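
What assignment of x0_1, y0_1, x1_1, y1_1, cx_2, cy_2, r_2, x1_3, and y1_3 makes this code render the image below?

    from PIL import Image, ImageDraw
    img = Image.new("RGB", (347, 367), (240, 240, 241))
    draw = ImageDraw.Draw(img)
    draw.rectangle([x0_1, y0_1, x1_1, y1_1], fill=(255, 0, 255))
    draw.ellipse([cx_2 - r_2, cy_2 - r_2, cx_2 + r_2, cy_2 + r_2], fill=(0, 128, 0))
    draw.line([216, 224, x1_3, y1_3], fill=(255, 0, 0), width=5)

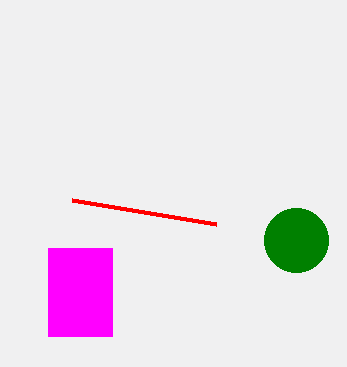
x0_1 = 48, y0_1 = 248, x1_1 = 112, y1_1 = 336, cx_2 = 296, cy_2 = 240, r_2 = 32, x1_3 = 72, y1_3 = 200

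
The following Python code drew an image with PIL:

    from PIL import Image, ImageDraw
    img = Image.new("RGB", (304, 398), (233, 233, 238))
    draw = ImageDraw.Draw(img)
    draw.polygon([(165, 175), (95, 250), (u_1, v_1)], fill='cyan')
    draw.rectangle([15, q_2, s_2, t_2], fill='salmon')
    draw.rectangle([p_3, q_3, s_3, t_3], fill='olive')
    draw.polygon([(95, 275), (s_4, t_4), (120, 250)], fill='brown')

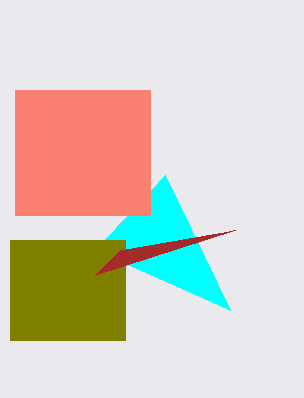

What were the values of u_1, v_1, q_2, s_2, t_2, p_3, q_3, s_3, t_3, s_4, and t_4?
u_1 = 230; v_1 = 310; q_2 = 90; s_2 = 150; t_2 = 215; p_3 = 10; q_3 = 240; s_3 = 125; t_3 = 340; s_4 = 235; t_4 = 230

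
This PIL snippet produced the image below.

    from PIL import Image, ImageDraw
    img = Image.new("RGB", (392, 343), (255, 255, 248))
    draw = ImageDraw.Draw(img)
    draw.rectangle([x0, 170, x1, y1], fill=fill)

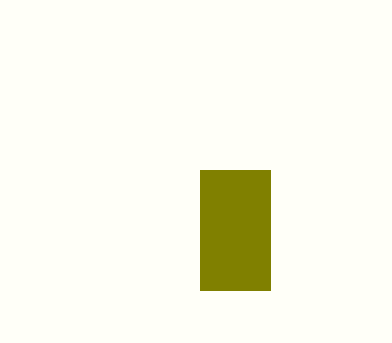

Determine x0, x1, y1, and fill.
x0 = 200
x1 = 270
y1 = 290
fill = 'olive'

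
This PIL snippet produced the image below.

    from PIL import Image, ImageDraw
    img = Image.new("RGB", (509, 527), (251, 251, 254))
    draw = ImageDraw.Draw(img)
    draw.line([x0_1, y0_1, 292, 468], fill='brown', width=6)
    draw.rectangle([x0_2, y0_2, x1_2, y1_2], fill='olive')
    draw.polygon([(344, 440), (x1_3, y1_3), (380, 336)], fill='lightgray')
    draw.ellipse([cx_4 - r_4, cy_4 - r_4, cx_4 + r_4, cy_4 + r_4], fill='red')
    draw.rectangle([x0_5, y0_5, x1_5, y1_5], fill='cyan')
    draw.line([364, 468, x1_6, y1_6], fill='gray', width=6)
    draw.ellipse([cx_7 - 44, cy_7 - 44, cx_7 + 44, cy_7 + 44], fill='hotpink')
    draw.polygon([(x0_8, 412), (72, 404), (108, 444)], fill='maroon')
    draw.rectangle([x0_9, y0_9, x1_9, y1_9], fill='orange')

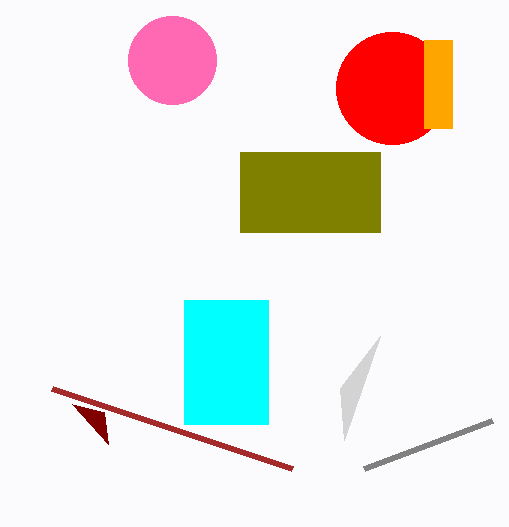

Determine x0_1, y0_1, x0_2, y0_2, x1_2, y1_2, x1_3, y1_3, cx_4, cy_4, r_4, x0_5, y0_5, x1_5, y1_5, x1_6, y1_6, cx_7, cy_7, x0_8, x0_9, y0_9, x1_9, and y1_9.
x0_1 = 52, y0_1 = 388, x0_2 = 240, y0_2 = 152, x1_2 = 380, y1_2 = 232, x1_3 = 340, y1_3 = 388, cx_4 = 392, cy_4 = 88, r_4 = 56, x0_5 = 184, y0_5 = 300, x1_5 = 268, y1_5 = 424, x1_6 = 492, y1_6 = 420, cx_7 = 172, cy_7 = 60, x0_8 = 104, x0_9 = 424, y0_9 = 40, x1_9 = 452, y1_9 = 128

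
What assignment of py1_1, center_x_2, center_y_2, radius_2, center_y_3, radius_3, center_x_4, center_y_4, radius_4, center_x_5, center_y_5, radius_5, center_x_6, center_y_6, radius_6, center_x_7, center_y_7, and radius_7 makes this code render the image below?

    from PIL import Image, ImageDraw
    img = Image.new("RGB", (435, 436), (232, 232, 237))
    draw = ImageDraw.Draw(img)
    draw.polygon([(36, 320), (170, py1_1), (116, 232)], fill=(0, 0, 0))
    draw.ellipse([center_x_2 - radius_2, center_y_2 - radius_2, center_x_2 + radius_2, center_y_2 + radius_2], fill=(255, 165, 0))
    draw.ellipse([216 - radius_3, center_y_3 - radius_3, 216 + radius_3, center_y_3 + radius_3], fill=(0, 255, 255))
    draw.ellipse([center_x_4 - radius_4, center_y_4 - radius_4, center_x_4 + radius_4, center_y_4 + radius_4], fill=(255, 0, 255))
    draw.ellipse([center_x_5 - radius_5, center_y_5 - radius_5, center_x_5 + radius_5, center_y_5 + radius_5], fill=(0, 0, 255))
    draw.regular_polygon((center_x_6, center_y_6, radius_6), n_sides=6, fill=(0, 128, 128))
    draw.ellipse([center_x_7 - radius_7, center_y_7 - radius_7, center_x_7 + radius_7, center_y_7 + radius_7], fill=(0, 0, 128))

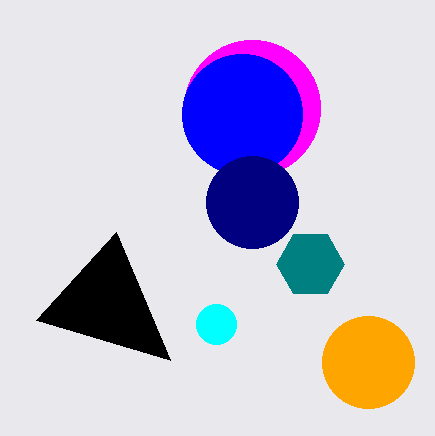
py1_1 = 360
center_x_2 = 368
center_y_2 = 362
radius_2 = 46
center_y_3 = 324
radius_3 = 20
center_x_4 = 252
center_y_4 = 108
radius_4 = 68
center_x_5 = 242
center_y_5 = 114
radius_5 = 60
center_x_6 = 310
center_y_6 = 264
radius_6 = 34
center_x_7 = 252
center_y_7 = 202
radius_7 = 46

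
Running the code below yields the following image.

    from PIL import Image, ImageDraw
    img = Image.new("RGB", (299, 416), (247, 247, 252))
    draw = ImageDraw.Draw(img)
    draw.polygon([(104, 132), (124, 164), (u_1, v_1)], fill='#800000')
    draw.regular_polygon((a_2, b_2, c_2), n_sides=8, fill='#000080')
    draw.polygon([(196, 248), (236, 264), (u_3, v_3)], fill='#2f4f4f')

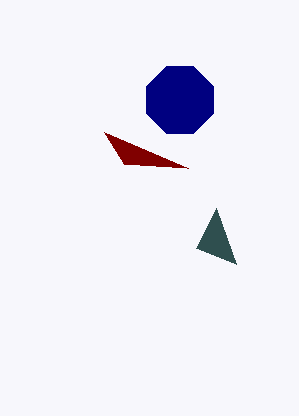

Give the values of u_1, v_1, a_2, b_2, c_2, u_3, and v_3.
u_1 = 188; v_1 = 168; a_2 = 180; b_2 = 100; c_2 = 36; u_3 = 216; v_3 = 208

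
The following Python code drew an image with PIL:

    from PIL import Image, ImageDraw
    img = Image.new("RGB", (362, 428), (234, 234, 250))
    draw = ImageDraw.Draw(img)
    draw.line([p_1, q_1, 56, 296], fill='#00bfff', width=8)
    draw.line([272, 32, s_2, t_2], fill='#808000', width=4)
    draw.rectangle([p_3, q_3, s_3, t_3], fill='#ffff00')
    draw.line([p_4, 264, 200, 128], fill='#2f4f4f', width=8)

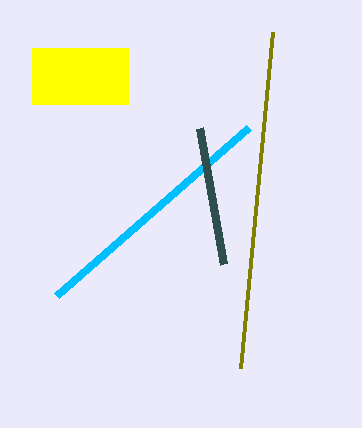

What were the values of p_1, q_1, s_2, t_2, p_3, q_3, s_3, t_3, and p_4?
p_1 = 248; q_1 = 128; s_2 = 240; t_2 = 368; p_3 = 32; q_3 = 48; s_3 = 128; t_3 = 104; p_4 = 224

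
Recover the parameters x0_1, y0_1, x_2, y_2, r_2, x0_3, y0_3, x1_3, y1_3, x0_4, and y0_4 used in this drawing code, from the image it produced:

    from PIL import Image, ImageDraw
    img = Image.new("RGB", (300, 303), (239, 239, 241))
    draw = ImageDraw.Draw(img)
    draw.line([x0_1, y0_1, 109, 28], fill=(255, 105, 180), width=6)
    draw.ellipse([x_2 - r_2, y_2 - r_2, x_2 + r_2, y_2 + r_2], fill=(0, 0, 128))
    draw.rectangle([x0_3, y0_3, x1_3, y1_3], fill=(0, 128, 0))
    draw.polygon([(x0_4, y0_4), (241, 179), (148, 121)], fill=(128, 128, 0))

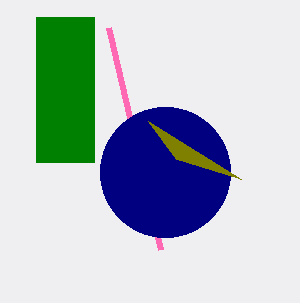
x0_1 = 161; y0_1 = 250; x_2 = 165; y_2 = 172; r_2 = 65; x0_3 = 36; y0_3 = 17; x1_3 = 94; y1_3 = 162; x0_4 = 176; y0_4 = 159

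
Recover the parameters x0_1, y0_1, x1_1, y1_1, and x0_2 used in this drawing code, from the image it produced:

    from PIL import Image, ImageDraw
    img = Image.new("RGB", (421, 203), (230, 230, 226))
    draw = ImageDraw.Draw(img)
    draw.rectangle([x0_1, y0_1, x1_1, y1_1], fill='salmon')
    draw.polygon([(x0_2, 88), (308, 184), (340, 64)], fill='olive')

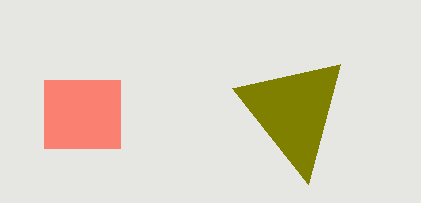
x0_1 = 44
y0_1 = 80
x1_1 = 120
y1_1 = 148
x0_2 = 232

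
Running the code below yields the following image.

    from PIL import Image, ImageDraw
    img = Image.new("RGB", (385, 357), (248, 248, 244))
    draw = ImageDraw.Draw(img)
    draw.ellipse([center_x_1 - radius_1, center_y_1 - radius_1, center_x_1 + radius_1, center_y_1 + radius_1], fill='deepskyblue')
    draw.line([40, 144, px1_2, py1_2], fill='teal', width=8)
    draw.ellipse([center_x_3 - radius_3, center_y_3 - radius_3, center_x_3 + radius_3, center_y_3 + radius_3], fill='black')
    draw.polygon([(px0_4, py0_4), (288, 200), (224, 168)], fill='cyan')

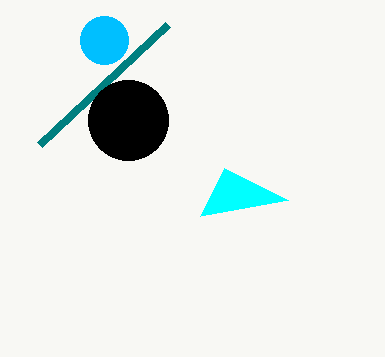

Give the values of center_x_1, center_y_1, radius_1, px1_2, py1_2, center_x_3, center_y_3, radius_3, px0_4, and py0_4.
center_x_1 = 104; center_y_1 = 40; radius_1 = 24; px1_2 = 168; py1_2 = 24; center_x_3 = 128; center_y_3 = 120; radius_3 = 40; px0_4 = 200; py0_4 = 216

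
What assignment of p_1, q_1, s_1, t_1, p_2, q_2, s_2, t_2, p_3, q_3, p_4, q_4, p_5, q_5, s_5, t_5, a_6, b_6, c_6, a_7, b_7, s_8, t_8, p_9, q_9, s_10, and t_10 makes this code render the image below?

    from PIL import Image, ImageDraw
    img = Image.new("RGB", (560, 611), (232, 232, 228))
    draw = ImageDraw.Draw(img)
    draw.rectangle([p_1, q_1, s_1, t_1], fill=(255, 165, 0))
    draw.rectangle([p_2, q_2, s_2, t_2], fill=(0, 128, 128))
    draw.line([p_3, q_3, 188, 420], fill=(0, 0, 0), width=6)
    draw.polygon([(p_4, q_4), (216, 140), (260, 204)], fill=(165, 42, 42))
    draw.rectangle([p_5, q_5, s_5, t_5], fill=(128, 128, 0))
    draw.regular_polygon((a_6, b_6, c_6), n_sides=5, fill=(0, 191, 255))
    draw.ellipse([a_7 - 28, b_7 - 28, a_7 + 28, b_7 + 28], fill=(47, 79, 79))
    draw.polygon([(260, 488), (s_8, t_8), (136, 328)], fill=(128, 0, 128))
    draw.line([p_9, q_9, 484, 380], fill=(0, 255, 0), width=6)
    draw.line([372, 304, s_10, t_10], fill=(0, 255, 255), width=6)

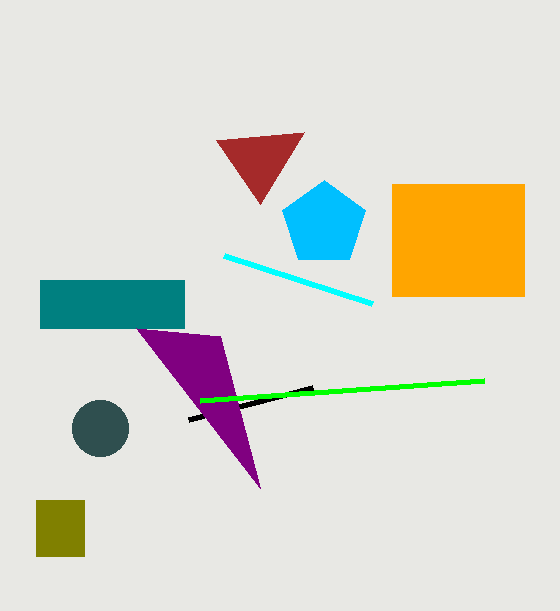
p_1 = 392; q_1 = 184; s_1 = 524; t_1 = 296; p_2 = 40; q_2 = 280; s_2 = 184; t_2 = 328; p_3 = 312; q_3 = 388; p_4 = 304; q_4 = 132; p_5 = 36; q_5 = 500; s_5 = 84; t_5 = 556; a_6 = 324; b_6 = 224; c_6 = 44; a_7 = 100; b_7 = 428; s_8 = 220; t_8 = 336; p_9 = 200; q_9 = 400; s_10 = 224; t_10 = 256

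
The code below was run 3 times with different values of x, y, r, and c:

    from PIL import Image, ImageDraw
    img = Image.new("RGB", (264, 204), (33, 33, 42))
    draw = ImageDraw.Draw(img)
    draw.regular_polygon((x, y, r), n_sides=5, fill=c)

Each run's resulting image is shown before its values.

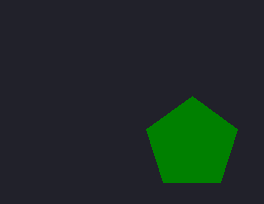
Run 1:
x = 192; y = 144; r = 48; c = 'green'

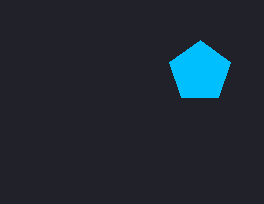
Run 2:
x = 200; y = 72; r = 32; c = 'deepskyblue'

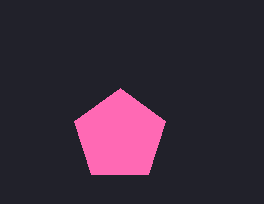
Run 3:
x = 120; y = 136; r = 48; c = 'hotpink'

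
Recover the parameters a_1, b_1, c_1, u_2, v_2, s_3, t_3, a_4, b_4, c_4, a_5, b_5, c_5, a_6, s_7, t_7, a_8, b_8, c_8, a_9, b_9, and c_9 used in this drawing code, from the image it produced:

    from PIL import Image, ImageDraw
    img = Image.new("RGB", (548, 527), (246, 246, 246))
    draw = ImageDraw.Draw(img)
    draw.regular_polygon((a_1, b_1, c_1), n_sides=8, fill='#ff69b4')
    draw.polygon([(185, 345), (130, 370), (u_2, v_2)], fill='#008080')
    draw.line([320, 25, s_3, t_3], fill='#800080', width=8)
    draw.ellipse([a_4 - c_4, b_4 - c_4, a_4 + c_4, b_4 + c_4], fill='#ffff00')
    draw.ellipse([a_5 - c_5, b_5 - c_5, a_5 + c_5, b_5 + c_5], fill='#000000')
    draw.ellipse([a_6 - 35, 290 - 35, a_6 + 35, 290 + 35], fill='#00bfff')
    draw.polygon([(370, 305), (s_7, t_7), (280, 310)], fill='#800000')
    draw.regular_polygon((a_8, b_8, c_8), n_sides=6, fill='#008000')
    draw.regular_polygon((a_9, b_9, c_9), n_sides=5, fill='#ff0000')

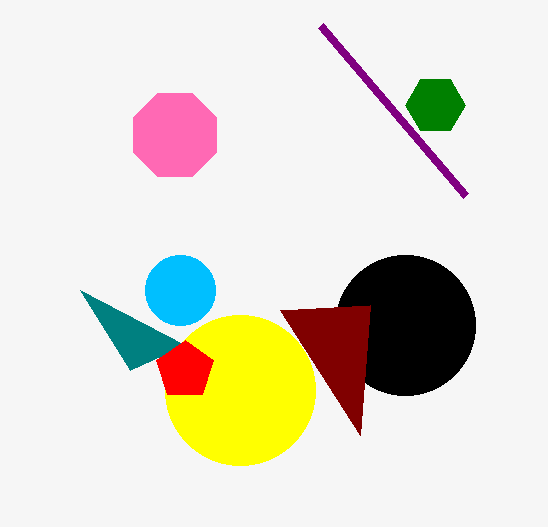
a_1 = 175, b_1 = 135, c_1 = 45, u_2 = 80, v_2 = 290, s_3 = 465, t_3 = 195, a_4 = 240, b_4 = 390, c_4 = 75, a_5 = 405, b_5 = 325, c_5 = 70, a_6 = 180, s_7 = 360, t_7 = 435, a_8 = 435, b_8 = 105, c_8 = 30, a_9 = 185, b_9 = 370, c_9 = 30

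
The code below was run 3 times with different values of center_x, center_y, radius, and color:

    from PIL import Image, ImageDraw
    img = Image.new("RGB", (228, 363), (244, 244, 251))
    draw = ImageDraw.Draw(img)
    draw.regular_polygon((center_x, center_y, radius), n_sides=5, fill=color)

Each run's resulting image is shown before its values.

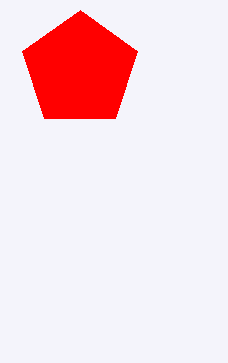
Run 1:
center_x = 80
center_y = 70
radius = 60
color = 'red'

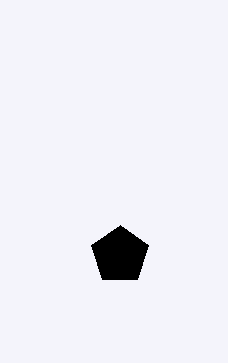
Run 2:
center_x = 120
center_y = 255
radius = 30
color = 'black'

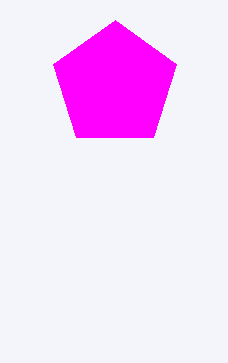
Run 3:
center_x = 115, center_y = 85, radius = 65, color = 'magenta'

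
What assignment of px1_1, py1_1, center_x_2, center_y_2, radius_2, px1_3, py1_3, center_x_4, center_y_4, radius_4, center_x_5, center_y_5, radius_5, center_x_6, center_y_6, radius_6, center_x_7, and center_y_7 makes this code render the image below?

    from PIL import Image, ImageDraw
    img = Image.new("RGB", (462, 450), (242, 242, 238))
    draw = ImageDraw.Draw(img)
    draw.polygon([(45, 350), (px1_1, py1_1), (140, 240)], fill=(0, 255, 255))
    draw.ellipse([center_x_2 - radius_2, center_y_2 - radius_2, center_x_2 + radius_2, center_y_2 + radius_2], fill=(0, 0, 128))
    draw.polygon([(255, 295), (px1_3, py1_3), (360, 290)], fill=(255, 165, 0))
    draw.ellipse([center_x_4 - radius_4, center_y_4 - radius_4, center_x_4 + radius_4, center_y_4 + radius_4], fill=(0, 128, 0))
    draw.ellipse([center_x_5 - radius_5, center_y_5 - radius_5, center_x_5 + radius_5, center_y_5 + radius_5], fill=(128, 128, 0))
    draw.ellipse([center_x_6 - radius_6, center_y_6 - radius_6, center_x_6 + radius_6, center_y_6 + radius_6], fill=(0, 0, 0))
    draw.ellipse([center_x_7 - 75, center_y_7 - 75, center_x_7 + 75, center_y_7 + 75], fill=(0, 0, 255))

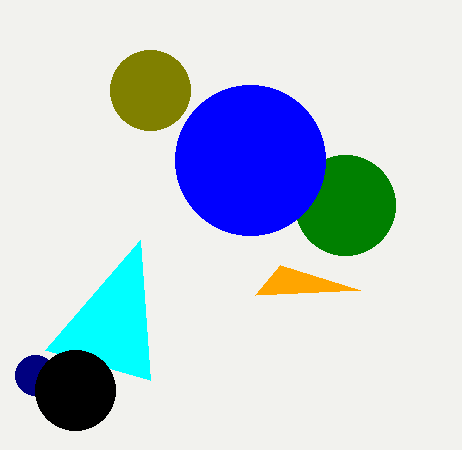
px1_1 = 150
py1_1 = 380
center_x_2 = 35
center_y_2 = 375
radius_2 = 20
px1_3 = 280
py1_3 = 265
center_x_4 = 345
center_y_4 = 205
radius_4 = 50
center_x_5 = 150
center_y_5 = 90
radius_5 = 40
center_x_6 = 75
center_y_6 = 390
radius_6 = 40
center_x_7 = 250
center_y_7 = 160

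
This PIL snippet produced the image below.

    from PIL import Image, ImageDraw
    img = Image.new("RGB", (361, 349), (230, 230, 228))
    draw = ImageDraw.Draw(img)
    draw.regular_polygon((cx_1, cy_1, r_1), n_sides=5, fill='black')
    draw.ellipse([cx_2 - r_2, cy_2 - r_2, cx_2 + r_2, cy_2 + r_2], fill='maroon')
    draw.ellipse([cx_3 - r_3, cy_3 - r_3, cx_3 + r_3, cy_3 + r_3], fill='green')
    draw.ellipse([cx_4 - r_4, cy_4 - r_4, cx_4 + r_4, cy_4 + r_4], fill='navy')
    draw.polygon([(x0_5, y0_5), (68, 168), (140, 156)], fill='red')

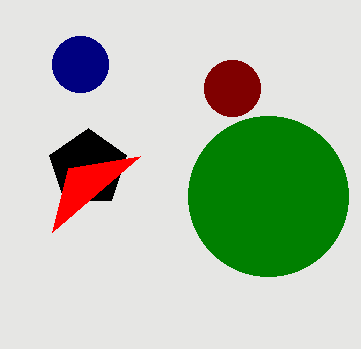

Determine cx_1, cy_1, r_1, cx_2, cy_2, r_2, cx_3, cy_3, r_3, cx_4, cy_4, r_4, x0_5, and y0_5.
cx_1 = 88, cy_1 = 168, r_1 = 40, cx_2 = 232, cy_2 = 88, r_2 = 28, cx_3 = 268, cy_3 = 196, r_3 = 80, cx_4 = 80, cy_4 = 64, r_4 = 28, x0_5 = 52, y0_5 = 232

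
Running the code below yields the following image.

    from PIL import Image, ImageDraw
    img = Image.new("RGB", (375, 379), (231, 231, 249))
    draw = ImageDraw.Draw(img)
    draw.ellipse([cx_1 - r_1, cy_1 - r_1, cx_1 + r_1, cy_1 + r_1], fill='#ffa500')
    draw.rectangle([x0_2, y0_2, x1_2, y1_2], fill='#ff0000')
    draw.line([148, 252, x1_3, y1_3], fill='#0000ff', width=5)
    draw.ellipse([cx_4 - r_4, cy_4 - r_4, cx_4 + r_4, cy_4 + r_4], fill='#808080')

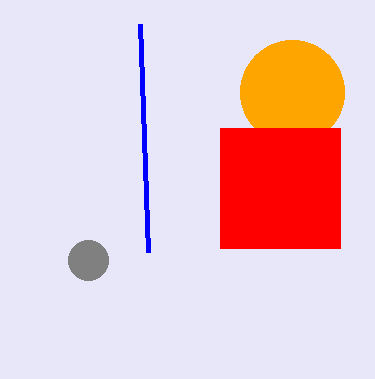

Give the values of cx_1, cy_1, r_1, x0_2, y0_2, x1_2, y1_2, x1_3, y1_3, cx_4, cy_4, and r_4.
cx_1 = 292
cy_1 = 92
r_1 = 52
x0_2 = 220
y0_2 = 128
x1_2 = 340
y1_2 = 248
x1_3 = 140
y1_3 = 24
cx_4 = 88
cy_4 = 260
r_4 = 20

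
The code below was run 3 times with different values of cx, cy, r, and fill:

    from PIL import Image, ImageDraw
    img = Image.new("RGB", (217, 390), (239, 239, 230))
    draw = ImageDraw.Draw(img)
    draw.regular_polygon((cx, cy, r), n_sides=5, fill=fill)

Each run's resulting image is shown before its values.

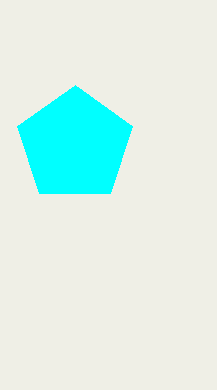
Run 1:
cx = 75; cy = 145; r = 60; fill = 'cyan'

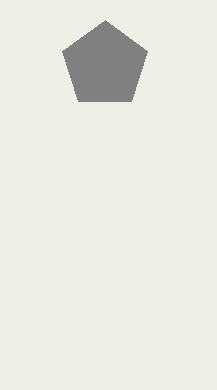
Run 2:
cx = 105
cy = 65
r = 45
fill = 'gray'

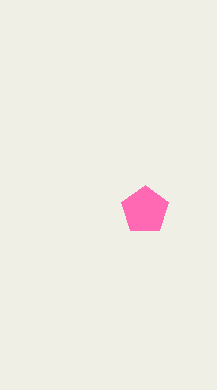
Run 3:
cx = 145, cy = 210, r = 25, fill = 'hotpink'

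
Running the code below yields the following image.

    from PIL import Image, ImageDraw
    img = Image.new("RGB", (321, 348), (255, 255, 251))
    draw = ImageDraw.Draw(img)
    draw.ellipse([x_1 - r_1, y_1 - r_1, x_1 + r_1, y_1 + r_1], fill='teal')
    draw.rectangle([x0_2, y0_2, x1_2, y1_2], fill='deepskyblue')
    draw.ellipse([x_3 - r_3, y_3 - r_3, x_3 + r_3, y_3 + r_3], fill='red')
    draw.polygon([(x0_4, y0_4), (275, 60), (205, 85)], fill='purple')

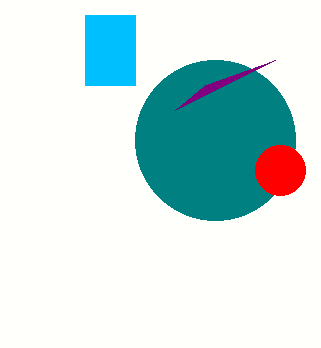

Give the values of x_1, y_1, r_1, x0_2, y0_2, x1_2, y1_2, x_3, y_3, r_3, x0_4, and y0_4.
x_1 = 215; y_1 = 140; r_1 = 80; x0_2 = 85; y0_2 = 15; x1_2 = 135; y1_2 = 85; x_3 = 280; y_3 = 170; r_3 = 25; x0_4 = 175; y0_4 = 110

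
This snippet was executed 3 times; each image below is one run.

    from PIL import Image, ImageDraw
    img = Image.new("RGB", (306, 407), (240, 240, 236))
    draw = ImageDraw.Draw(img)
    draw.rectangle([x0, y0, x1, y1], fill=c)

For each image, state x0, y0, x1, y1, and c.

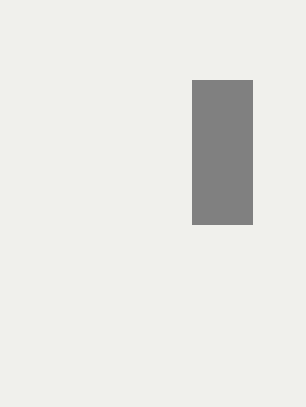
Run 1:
x0 = 192, y0 = 80, x1 = 252, y1 = 224, c = 'gray'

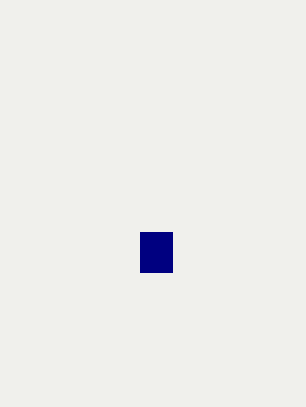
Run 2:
x0 = 140
y0 = 232
x1 = 172
y1 = 272
c = 'navy'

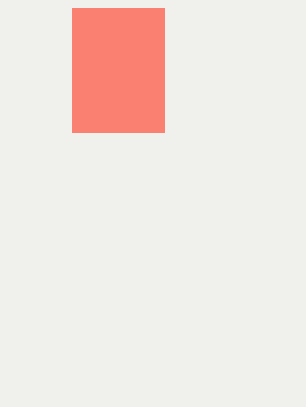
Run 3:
x0 = 72; y0 = 8; x1 = 164; y1 = 132; c = 'salmon'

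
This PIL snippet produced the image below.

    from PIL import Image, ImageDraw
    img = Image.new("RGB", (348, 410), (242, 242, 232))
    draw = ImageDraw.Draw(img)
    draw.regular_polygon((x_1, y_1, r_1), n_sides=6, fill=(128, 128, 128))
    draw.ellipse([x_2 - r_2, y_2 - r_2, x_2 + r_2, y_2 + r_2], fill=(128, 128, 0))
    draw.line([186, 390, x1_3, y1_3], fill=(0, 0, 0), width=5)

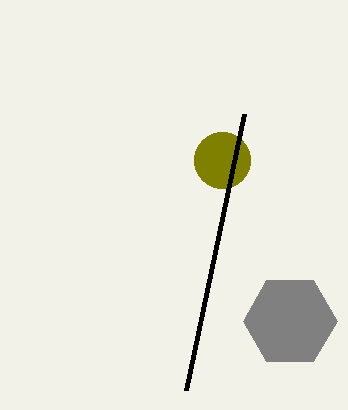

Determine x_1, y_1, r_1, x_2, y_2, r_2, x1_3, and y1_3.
x_1 = 290; y_1 = 321; r_1 = 47; x_2 = 222; y_2 = 160; r_2 = 28; x1_3 = 244; y1_3 = 114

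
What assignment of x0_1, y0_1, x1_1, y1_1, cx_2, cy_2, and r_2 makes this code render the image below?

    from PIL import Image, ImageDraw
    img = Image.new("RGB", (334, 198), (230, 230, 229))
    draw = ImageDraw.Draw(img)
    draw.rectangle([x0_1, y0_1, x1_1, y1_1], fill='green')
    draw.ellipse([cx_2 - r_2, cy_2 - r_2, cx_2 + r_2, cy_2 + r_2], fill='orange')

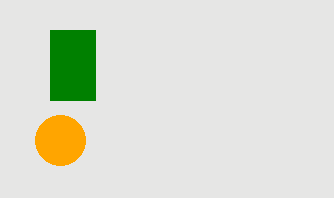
x0_1 = 50
y0_1 = 30
x1_1 = 95
y1_1 = 100
cx_2 = 60
cy_2 = 140
r_2 = 25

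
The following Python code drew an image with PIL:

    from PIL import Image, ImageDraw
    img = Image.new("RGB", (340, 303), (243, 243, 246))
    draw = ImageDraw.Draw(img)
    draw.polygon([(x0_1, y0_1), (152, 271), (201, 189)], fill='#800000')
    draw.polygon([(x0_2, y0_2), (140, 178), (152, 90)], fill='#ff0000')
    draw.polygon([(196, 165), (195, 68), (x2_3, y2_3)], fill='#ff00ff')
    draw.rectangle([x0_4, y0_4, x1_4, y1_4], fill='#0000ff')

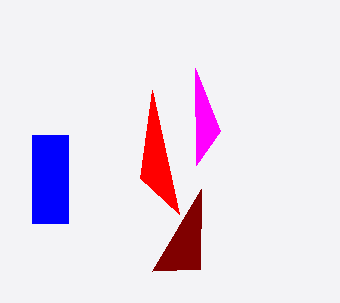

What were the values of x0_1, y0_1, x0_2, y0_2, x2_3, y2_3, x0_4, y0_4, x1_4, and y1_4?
x0_1 = 200
y0_1 = 269
x0_2 = 179
y0_2 = 214
x2_3 = 220
y2_3 = 131
x0_4 = 32
y0_4 = 135
x1_4 = 68
y1_4 = 223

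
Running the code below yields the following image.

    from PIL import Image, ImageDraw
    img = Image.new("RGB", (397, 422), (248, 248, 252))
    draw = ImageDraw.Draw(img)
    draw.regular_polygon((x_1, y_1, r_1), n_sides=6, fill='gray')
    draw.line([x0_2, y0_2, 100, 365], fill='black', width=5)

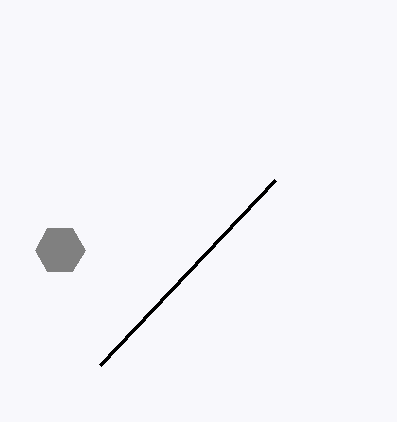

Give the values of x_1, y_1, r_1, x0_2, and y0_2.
x_1 = 60; y_1 = 250; r_1 = 25; x0_2 = 275; y0_2 = 180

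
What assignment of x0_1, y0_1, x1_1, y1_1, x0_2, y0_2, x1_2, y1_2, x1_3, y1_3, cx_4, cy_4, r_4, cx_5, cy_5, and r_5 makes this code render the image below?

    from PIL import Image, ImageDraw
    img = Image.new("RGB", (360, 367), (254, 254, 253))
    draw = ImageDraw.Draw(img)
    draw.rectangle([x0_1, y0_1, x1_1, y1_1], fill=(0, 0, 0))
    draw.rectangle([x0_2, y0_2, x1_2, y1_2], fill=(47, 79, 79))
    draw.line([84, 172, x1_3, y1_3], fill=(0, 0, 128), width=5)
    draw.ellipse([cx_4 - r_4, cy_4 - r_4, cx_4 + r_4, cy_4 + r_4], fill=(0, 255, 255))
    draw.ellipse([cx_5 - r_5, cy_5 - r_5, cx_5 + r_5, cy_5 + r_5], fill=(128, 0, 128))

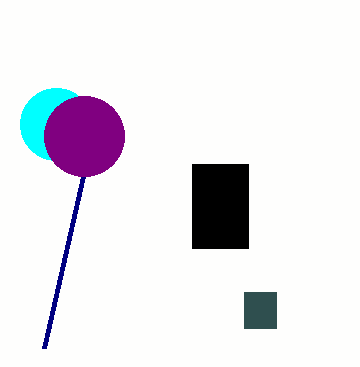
x0_1 = 192; y0_1 = 164; x1_1 = 248; y1_1 = 248; x0_2 = 244; y0_2 = 292; x1_2 = 276; y1_2 = 328; x1_3 = 44; y1_3 = 348; cx_4 = 56; cy_4 = 124; r_4 = 36; cx_5 = 84; cy_5 = 136; r_5 = 40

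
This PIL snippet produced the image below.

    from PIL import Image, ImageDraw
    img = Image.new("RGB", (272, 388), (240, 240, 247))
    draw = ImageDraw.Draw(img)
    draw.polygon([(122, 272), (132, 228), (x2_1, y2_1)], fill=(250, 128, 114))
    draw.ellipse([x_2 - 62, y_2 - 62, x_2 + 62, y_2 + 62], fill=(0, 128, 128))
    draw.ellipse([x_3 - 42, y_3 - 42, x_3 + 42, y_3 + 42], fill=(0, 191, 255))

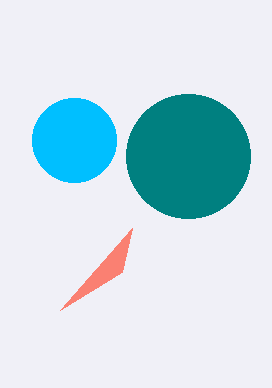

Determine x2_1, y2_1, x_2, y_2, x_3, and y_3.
x2_1 = 60
y2_1 = 310
x_2 = 188
y_2 = 156
x_3 = 74
y_3 = 140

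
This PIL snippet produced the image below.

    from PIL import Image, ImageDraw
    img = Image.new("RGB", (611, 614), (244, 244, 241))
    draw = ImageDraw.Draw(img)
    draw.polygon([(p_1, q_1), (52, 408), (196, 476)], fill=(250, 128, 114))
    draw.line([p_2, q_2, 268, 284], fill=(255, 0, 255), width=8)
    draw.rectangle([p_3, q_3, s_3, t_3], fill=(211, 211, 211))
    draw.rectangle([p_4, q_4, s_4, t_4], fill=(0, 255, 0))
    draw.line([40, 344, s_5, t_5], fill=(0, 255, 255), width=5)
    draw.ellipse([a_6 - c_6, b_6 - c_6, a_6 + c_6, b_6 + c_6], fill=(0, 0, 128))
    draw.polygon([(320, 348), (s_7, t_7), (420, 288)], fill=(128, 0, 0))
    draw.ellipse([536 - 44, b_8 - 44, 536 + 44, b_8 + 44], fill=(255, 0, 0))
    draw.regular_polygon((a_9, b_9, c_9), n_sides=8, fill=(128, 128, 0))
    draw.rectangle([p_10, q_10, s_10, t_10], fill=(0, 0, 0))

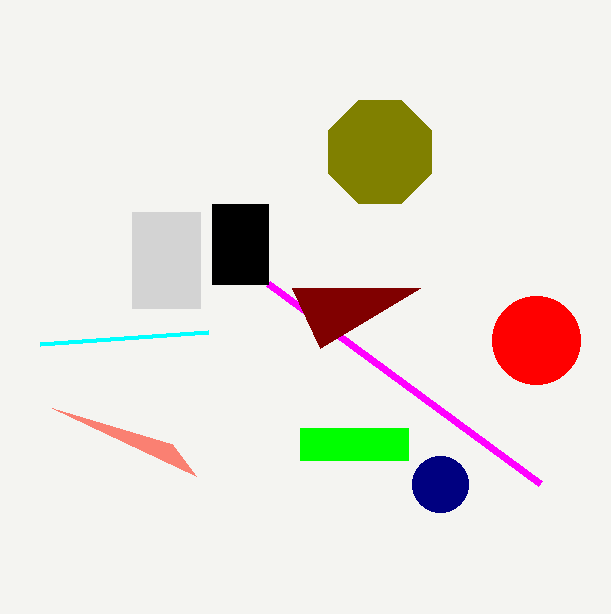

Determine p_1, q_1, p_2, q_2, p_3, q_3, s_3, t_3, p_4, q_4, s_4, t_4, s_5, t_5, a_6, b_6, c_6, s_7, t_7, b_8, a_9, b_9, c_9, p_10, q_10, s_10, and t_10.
p_1 = 172; q_1 = 444; p_2 = 540; q_2 = 484; p_3 = 132; q_3 = 212; s_3 = 200; t_3 = 308; p_4 = 300; q_4 = 428; s_4 = 408; t_4 = 460; s_5 = 208; t_5 = 332; a_6 = 440; b_6 = 484; c_6 = 28; s_7 = 292; t_7 = 288; b_8 = 340; a_9 = 380; b_9 = 152; c_9 = 56; p_10 = 212; q_10 = 204; s_10 = 268; t_10 = 284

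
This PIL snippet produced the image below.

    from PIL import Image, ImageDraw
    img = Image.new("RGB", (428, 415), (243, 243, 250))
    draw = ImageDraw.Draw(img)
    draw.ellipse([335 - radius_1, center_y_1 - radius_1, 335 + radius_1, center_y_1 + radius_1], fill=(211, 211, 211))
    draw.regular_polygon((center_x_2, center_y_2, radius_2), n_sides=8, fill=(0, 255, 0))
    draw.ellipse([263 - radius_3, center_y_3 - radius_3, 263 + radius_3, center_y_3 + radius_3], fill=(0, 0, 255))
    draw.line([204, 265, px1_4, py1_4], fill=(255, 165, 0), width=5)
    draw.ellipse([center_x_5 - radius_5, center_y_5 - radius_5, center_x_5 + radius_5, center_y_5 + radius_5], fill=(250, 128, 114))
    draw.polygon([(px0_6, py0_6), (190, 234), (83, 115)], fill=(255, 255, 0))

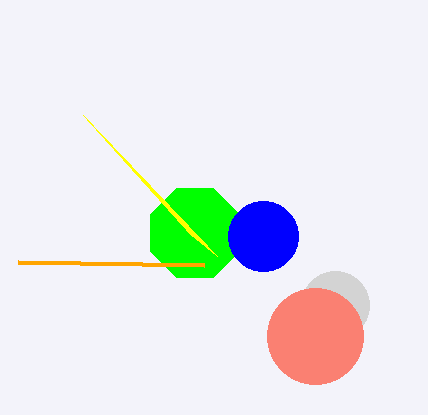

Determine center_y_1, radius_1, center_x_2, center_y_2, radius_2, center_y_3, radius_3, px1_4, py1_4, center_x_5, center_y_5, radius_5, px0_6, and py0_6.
center_y_1 = 305; radius_1 = 34; center_x_2 = 195; center_y_2 = 233; radius_2 = 48; center_y_3 = 236; radius_3 = 35; px1_4 = 18; py1_4 = 262; center_x_5 = 315; center_y_5 = 336; radius_5 = 48; px0_6 = 217; py0_6 = 256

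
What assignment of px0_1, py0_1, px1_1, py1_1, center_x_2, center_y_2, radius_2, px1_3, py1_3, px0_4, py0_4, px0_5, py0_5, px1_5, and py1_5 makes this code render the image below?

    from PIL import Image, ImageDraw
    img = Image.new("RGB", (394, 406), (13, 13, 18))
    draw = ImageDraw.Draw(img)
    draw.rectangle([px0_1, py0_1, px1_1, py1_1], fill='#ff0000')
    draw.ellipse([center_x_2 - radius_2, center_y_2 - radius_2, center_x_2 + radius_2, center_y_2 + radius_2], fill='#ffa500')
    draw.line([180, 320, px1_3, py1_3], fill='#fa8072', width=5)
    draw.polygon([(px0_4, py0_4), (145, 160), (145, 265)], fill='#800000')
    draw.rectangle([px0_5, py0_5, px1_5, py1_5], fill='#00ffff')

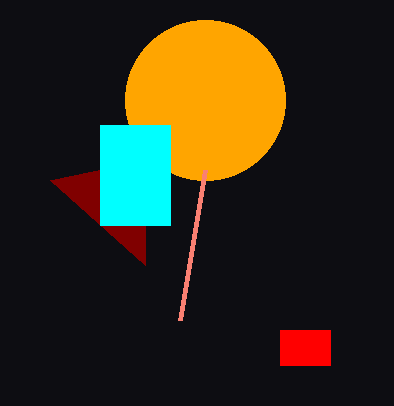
px0_1 = 280, py0_1 = 330, px1_1 = 330, py1_1 = 365, center_x_2 = 205, center_y_2 = 100, radius_2 = 80, px1_3 = 205, py1_3 = 170, px0_4 = 50, py0_4 = 180, px0_5 = 100, py0_5 = 125, px1_5 = 170, py1_5 = 225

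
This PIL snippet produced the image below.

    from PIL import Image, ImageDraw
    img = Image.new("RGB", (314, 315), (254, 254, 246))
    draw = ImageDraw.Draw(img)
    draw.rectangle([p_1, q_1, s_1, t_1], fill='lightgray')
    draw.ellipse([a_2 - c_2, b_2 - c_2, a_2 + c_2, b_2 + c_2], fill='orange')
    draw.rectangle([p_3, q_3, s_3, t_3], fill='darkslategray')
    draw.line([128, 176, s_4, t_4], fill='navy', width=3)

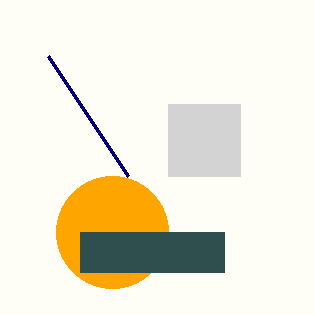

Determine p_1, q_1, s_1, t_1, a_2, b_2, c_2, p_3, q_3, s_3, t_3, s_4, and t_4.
p_1 = 168, q_1 = 104, s_1 = 240, t_1 = 176, a_2 = 112, b_2 = 232, c_2 = 56, p_3 = 80, q_3 = 232, s_3 = 224, t_3 = 272, s_4 = 48, t_4 = 56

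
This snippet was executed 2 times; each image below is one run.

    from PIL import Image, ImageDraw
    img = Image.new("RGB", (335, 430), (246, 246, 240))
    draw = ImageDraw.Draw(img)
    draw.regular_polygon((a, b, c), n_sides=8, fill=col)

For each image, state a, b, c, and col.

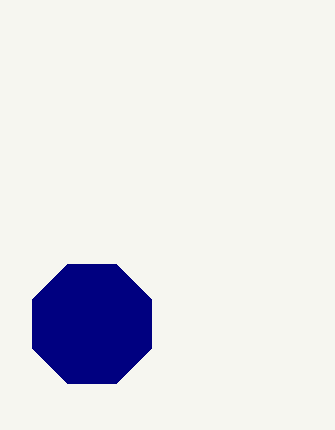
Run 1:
a = 92, b = 324, c = 64, col = 'navy'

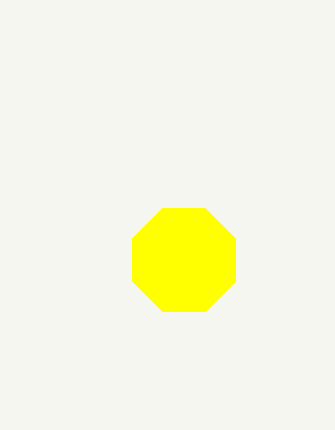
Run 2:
a = 184; b = 260; c = 56; col = 'yellow'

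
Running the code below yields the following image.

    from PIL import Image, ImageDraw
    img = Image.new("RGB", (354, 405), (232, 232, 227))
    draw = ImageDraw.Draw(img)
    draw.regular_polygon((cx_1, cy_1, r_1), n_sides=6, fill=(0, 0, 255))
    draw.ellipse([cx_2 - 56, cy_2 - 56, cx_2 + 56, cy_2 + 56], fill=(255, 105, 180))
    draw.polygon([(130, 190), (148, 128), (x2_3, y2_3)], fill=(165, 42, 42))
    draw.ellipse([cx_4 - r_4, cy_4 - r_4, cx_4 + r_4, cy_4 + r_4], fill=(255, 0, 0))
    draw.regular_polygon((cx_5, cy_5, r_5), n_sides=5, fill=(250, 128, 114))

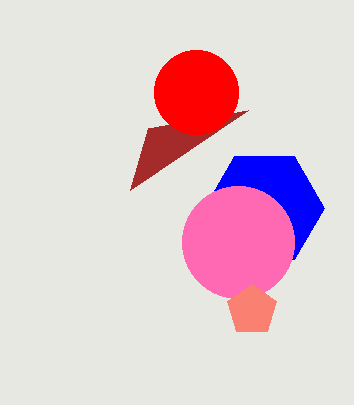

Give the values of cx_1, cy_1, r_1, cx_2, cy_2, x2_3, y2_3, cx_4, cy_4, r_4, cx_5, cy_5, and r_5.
cx_1 = 264; cy_1 = 208; r_1 = 60; cx_2 = 238; cy_2 = 242; x2_3 = 248; y2_3 = 110; cx_4 = 196; cy_4 = 92; r_4 = 42; cx_5 = 252; cy_5 = 310; r_5 = 26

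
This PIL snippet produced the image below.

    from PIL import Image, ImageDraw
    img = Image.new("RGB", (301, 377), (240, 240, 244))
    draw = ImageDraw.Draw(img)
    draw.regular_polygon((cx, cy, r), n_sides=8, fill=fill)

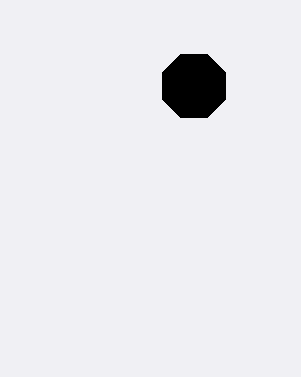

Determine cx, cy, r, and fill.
cx = 194, cy = 86, r = 34, fill = 'black'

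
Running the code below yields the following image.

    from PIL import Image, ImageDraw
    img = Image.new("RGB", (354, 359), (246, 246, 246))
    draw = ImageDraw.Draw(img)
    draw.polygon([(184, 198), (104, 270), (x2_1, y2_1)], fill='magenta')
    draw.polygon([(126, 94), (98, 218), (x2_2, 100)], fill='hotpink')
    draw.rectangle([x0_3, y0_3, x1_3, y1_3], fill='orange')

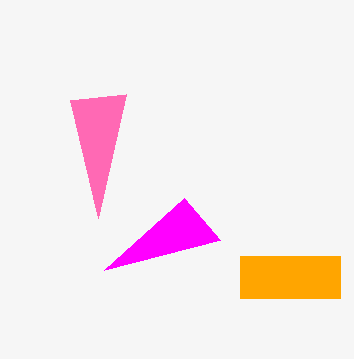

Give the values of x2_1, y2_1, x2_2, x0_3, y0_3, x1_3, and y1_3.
x2_1 = 220; y2_1 = 240; x2_2 = 70; x0_3 = 240; y0_3 = 256; x1_3 = 340; y1_3 = 298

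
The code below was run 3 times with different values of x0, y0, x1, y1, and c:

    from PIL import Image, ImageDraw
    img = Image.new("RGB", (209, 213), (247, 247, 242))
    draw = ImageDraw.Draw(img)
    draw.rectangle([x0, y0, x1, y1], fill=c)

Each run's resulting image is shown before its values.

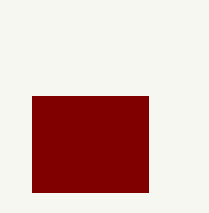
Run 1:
x0 = 32
y0 = 96
x1 = 148
y1 = 192
c = 'maroon'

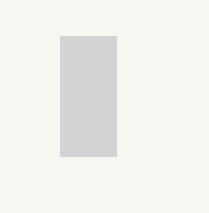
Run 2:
x0 = 60
y0 = 36
x1 = 116
y1 = 156
c = 'lightgray'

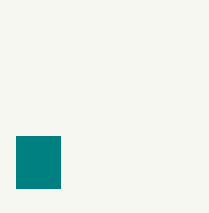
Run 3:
x0 = 16; y0 = 136; x1 = 60; y1 = 188; c = 'teal'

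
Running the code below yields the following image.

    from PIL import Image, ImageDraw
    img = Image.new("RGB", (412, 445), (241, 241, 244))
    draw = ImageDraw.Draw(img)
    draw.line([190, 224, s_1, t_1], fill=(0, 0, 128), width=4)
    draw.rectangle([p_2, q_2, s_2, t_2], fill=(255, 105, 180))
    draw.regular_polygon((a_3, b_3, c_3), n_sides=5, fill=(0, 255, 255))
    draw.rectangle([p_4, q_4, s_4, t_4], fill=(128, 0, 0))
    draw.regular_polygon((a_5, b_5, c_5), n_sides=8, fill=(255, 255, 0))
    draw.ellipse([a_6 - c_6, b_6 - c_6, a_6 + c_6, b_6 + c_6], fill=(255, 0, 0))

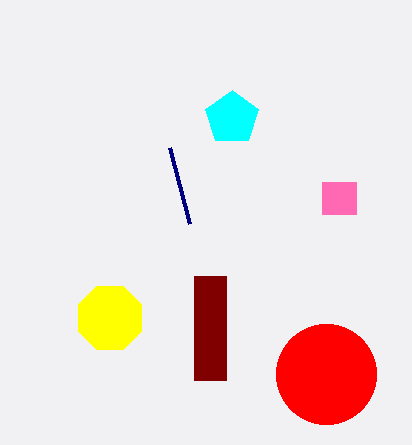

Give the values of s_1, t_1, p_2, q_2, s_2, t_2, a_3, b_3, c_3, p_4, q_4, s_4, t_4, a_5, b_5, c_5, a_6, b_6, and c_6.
s_1 = 170, t_1 = 148, p_2 = 322, q_2 = 182, s_2 = 356, t_2 = 214, a_3 = 232, b_3 = 118, c_3 = 28, p_4 = 194, q_4 = 276, s_4 = 226, t_4 = 380, a_5 = 110, b_5 = 318, c_5 = 34, a_6 = 326, b_6 = 374, c_6 = 50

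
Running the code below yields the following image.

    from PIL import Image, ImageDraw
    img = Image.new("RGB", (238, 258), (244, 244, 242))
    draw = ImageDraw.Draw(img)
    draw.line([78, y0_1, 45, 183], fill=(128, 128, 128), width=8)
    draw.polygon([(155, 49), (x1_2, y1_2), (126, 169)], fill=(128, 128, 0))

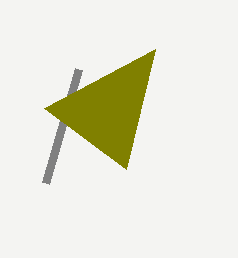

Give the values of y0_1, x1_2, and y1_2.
y0_1 = 69; x1_2 = 44; y1_2 = 108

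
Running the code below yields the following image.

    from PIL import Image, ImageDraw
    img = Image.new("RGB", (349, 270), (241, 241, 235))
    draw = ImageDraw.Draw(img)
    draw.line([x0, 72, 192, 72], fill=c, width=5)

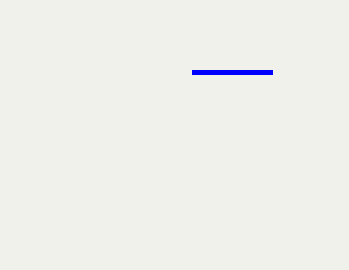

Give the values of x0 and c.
x0 = 272
c = 'blue'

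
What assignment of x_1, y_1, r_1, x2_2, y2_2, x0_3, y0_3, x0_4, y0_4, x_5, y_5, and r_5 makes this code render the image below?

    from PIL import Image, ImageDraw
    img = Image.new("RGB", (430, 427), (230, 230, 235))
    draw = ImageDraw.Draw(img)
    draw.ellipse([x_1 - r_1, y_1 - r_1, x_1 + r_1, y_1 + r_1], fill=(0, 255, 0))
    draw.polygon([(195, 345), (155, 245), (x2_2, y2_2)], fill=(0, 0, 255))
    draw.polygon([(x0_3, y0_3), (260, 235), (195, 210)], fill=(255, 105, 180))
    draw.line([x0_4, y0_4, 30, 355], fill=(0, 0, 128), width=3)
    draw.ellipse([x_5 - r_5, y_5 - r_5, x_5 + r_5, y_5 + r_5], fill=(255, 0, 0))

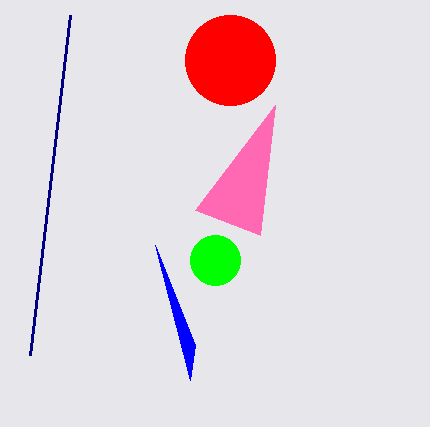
x_1 = 215
y_1 = 260
r_1 = 25
x2_2 = 190
y2_2 = 380
x0_3 = 275
y0_3 = 105
x0_4 = 70
y0_4 = 15
x_5 = 230
y_5 = 60
r_5 = 45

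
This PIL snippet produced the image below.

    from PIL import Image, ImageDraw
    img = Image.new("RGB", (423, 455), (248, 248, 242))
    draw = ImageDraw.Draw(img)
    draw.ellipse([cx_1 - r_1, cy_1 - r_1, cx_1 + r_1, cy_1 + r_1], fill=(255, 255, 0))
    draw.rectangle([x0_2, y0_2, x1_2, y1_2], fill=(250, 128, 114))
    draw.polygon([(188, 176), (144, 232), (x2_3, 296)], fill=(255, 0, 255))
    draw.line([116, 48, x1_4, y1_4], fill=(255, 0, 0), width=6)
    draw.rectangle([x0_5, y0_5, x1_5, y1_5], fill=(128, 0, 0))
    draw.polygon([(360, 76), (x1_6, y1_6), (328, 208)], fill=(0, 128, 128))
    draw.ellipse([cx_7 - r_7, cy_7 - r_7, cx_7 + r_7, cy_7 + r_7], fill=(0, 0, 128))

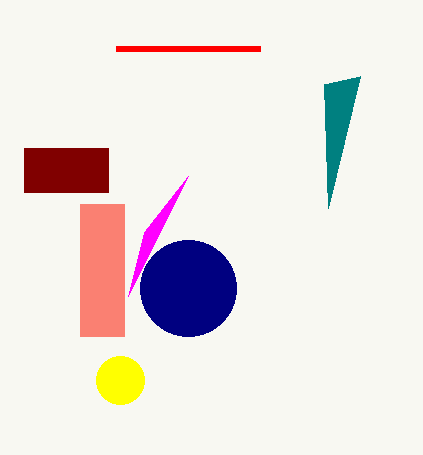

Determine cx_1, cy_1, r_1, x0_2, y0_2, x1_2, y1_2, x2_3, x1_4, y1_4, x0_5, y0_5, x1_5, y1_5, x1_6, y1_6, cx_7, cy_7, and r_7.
cx_1 = 120
cy_1 = 380
r_1 = 24
x0_2 = 80
y0_2 = 204
x1_2 = 124
y1_2 = 336
x2_3 = 128
x1_4 = 260
y1_4 = 48
x0_5 = 24
y0_5 = 148
x1_5 = 108
y1_5 = 192
x1_6 = 324
y1_6 = 84
cx_7 = 188
cy_7 = 288
r_7 = 48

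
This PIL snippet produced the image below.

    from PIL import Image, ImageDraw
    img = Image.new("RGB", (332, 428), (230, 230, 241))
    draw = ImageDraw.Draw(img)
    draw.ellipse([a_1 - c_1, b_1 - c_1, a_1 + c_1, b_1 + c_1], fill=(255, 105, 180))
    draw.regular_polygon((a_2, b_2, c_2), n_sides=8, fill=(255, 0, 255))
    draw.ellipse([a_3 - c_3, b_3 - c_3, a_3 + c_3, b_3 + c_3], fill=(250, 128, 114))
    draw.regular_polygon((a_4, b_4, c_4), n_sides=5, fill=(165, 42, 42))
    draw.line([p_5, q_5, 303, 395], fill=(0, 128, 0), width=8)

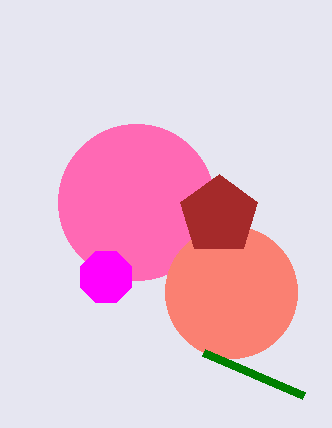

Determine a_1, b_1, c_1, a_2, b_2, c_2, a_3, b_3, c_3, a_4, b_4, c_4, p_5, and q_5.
a_1 = 136
b_1 = 202
c_1 = 78
a_2 = 106
b_2 = 277
c_2 = 28
a_3 = 231
b_3 = 292
c_3 = 66
a_4 = 219
b_4 = 215
c_4 = 41
p_5 = 203
q_5 = 352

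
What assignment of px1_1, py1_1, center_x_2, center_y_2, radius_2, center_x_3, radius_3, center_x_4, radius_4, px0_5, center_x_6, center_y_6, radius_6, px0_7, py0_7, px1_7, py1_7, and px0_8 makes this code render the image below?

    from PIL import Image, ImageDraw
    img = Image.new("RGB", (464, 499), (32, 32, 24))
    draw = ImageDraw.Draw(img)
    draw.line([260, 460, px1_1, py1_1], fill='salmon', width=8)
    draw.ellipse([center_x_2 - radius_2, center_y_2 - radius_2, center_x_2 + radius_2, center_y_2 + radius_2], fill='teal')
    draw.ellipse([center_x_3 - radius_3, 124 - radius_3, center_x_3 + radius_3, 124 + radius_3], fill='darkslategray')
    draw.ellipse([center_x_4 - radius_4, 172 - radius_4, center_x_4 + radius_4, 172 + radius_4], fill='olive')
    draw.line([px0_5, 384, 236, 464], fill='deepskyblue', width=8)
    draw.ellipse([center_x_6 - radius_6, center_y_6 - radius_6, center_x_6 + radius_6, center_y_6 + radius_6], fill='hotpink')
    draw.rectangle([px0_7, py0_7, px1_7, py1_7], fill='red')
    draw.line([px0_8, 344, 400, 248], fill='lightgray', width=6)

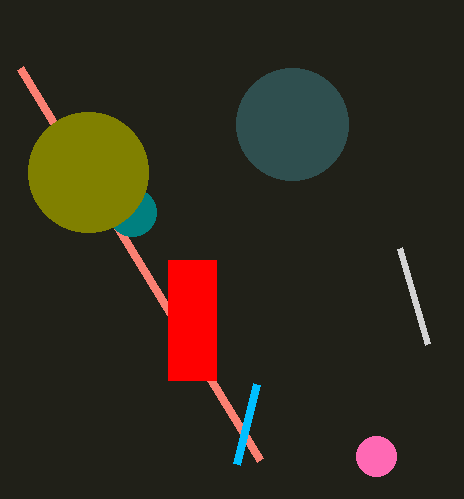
px1_1 = 20, py1_1 = 68, center_x_2 = 132, center_y_2 = 212, radius_2 = 24, center_x_3 = 292, radius_3 = 56, center_x_4 = 88, radius_4 = 60, px0_5 = 256, center_x_6 = 376, center_y_6 = 456, radius_6 = 20, px0_7 = 168, py0_7 = 260, px1_7 = 216, py1_7 = 380, px0_8 = 428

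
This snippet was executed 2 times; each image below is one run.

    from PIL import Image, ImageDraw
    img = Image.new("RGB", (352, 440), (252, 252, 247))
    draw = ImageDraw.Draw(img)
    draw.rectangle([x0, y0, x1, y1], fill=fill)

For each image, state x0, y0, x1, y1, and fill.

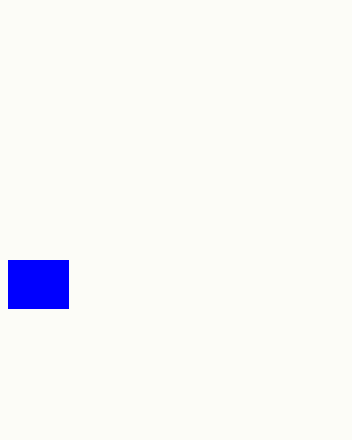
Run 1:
x0 = 8, y0 = 260, x1 = 68, y1 = 308, fill = 'blue'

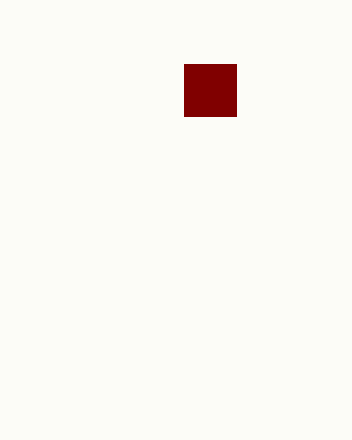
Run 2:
x0 = 184; y0 = 64; x1 = 236; y1 = 116; fill = 'maroon'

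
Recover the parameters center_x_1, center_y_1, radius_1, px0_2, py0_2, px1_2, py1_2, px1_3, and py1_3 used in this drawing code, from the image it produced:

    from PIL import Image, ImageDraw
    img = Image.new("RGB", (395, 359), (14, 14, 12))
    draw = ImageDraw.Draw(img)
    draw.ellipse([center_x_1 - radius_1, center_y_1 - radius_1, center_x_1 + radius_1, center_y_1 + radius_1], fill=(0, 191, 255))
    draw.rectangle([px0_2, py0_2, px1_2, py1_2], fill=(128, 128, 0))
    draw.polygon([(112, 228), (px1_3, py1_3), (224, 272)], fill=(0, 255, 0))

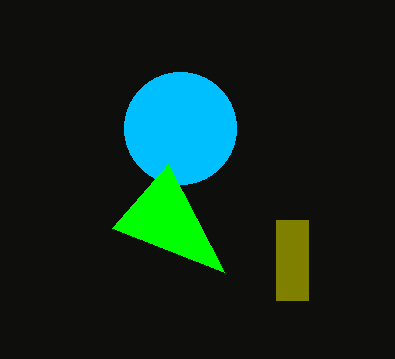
center_x_1 = 180, center_y_1 = 128, radius_1 = 56, px0_2 = 276, py0_2 = 220, px1_2 = 308, py1_2 = 300, px1_3 = 168, py1_3 = 164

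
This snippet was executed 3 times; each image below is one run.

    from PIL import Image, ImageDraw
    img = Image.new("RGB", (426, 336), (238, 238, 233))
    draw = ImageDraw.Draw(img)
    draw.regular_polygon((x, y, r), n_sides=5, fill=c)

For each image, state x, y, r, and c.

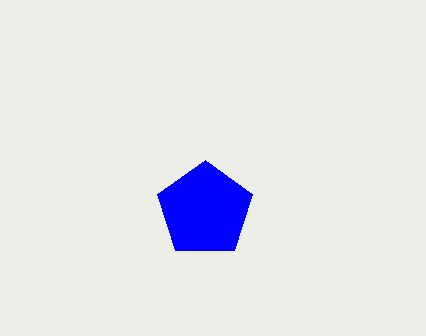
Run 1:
x = 205; y = 210; r = 50; c = 'blue'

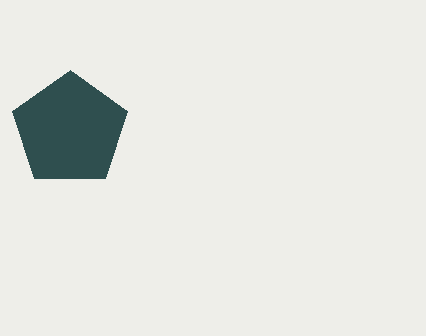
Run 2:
x = 70, y = 130, r = 60, c = 'darkslategray'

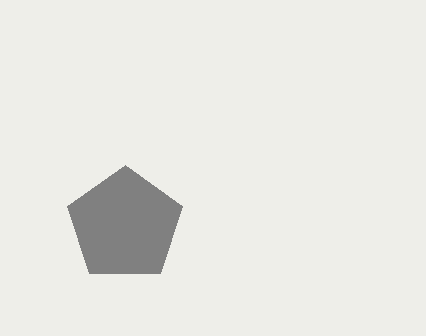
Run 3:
x = 125, y = 225, r = 60, c = 'gray'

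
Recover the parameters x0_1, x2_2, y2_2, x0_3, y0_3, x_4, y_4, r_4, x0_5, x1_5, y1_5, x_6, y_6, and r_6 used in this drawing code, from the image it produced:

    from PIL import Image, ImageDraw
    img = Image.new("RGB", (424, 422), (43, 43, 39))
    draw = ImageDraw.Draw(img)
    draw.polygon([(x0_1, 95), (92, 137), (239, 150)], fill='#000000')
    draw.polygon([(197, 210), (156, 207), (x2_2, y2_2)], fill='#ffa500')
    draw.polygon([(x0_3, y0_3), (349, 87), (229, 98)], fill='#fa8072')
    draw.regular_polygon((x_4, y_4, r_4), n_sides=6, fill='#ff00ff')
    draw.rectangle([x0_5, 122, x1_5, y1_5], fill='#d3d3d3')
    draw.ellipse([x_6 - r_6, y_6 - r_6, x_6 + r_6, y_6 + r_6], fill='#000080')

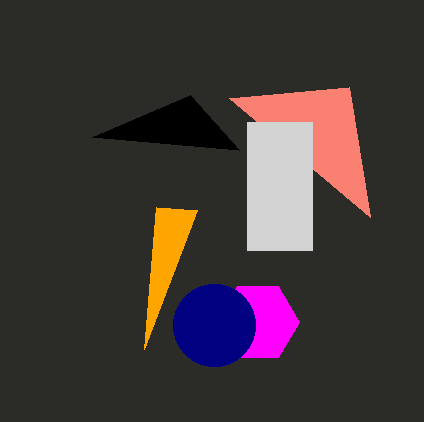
x0_1 = 190; x2_2 = 144; y2_2 = 349; x0_3 = 370; y0_3 = 217; x_4 = 258; y_4 = 322; r_4 = 41; x0_5 = 247; x1_5 = 312; y1_5 = 250; x_6 = 214; y_6 = 325; r_6 = 41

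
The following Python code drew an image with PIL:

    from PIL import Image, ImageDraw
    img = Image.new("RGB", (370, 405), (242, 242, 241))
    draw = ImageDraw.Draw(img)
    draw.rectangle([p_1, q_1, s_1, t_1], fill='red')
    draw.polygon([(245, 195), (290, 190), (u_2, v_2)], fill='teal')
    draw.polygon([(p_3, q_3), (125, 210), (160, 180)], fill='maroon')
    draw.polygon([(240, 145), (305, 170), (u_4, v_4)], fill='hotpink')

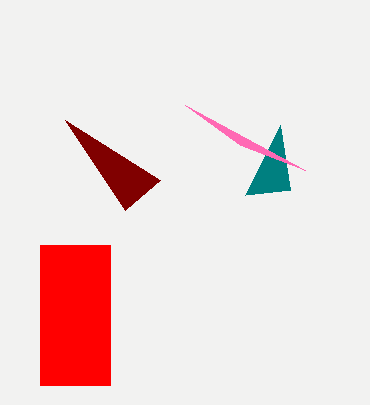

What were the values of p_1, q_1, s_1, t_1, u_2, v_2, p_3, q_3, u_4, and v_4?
p_1 = 40; q_1 = 245; s_1 = 110; t_1 = 385; u_2 = 280; v_2 = 125; p_3 = 65; q_3 = 120; u_4 = 185; v_4 = 105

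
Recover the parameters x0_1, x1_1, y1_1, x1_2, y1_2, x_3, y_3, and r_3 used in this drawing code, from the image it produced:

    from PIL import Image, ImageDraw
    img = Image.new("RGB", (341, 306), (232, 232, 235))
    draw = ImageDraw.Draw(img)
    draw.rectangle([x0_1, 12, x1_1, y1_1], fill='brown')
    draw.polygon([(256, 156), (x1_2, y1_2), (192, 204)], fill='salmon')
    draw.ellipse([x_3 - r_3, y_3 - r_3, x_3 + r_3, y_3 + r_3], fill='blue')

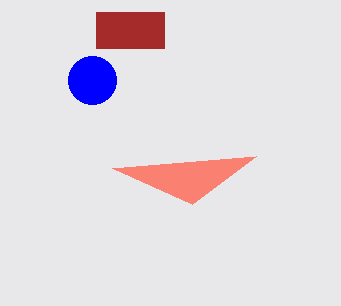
x0_1 = 96, x1_1 = 164, y1_1 = 48, x1_2 = 112, y1_2 = 168, x_3 = 92, y_3 = 80, r_3 = 24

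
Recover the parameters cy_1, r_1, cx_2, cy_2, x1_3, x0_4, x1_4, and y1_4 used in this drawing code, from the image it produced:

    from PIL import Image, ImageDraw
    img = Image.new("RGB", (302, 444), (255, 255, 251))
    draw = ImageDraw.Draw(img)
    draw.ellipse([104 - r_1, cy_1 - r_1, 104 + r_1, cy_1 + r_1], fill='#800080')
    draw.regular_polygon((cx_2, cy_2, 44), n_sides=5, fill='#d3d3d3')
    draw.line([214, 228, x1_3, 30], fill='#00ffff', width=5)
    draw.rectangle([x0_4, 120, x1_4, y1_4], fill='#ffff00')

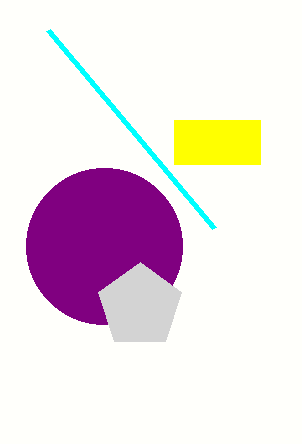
cy_1 = 246
r_1 = 78
cx_2 = 140
cy_2 = 306
x1_3 = 48
x0_4 = 174
x1_4 = 260
y1_4 = 164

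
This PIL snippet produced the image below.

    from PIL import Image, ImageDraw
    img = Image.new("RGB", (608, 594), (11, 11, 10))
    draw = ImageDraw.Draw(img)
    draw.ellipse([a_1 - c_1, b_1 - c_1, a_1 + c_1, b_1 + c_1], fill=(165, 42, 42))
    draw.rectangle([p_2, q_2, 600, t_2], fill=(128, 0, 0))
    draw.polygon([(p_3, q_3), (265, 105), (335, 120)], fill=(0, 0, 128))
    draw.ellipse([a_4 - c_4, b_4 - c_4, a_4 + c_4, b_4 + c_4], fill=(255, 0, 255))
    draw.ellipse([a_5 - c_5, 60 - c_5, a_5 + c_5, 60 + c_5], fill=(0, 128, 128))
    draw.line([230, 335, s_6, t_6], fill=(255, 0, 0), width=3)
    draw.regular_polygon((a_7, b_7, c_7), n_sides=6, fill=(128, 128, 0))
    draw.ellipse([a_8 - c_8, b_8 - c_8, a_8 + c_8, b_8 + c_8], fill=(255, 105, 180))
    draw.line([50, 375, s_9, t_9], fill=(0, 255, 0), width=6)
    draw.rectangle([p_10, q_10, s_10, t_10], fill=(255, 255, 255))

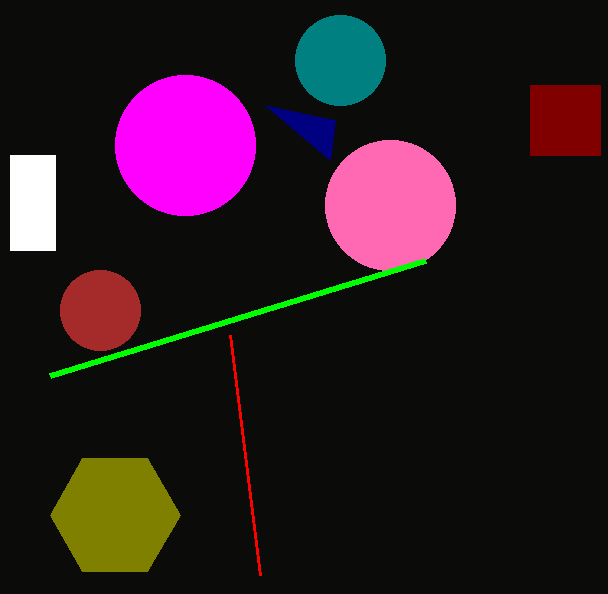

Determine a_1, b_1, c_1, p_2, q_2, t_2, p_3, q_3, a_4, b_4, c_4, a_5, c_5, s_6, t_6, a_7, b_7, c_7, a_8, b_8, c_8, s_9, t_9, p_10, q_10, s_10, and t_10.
a_1 = 100, b_1 = 310, c_1 = 40, p_2 = 530, q_2 = 85, t_2 = 155, p_3 = 330, q_3 = 160, a_4 = 185, b_4 = 145, c_4 = 70, a_5 = 340, c_5 = 45, s_6 = 260, t_6 = 575, a_7 = 115, b_7 = 515, c_7 = 65, a_8 = 390, b_8 = 205, c_8 = 65, s_9 = 425, t_9 = 260, p_10 = 10, q_10 = 155, s_10 = 55, t_10 = 250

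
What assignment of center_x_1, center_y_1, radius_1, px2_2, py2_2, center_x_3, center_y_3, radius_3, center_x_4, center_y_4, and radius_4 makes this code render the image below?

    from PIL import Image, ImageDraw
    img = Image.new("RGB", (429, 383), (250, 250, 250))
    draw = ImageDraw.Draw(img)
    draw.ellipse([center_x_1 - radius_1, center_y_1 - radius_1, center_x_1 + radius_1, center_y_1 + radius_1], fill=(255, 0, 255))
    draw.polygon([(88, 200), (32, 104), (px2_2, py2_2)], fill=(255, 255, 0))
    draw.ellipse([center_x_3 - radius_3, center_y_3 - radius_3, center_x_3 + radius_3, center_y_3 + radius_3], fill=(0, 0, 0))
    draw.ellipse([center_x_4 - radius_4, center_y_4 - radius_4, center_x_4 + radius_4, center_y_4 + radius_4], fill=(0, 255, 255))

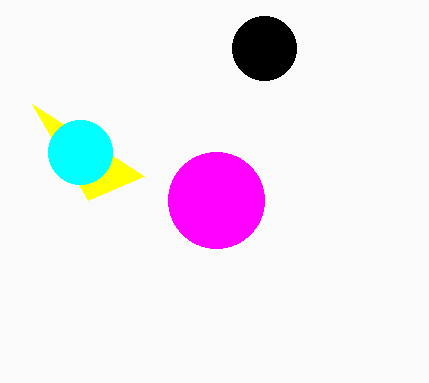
center_x_1 = 216, center_y_1 = 200, radius_1 = 48, px2_2 = 144, py2_2 = 176, center_x_3 = 264, center_y_3 = 48, radius_3 = 32, center_x_4 = 80, center_y_4 = 152, radius_4 = 32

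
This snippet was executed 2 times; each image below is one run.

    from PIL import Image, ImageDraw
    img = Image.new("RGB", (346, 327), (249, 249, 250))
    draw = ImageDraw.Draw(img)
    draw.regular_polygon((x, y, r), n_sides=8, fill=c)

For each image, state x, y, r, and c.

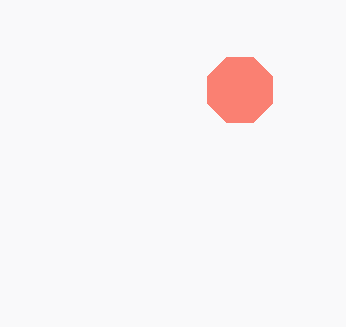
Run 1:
x = 240; y = 90; r = 35; c = 'salmon'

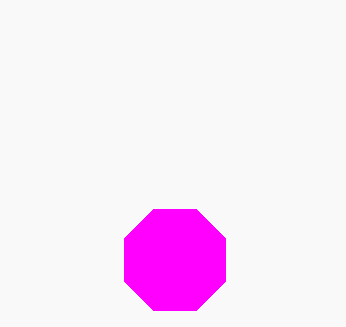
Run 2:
x = 175; y = 260; r = 55; c = 'magenta'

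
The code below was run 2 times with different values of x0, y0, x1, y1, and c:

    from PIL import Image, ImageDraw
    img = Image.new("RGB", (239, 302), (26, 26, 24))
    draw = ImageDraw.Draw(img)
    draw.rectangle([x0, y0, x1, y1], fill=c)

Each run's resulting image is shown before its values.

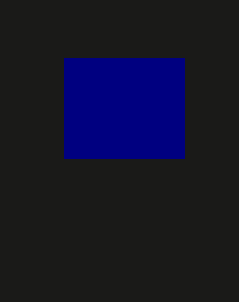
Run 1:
x0 = 64
y0 = 58
x1 = 184
y1 = 158
c = 'navy'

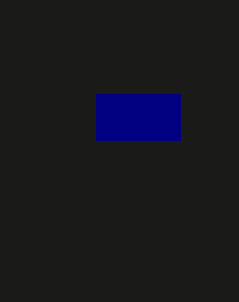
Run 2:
x0 = 96, y0 = 94, x1 = 180, y1 = 140, c = 'navy'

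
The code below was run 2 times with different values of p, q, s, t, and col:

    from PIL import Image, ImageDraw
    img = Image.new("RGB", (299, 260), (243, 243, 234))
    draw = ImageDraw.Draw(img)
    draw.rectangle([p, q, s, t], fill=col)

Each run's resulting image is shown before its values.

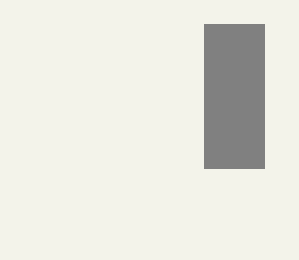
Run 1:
p = 204; q = 24; s = 264; t = 168; col = 'gray'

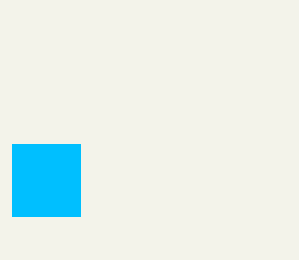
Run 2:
p = 12
q = 144
s = 80
t = 216
col = 'deepskyblue'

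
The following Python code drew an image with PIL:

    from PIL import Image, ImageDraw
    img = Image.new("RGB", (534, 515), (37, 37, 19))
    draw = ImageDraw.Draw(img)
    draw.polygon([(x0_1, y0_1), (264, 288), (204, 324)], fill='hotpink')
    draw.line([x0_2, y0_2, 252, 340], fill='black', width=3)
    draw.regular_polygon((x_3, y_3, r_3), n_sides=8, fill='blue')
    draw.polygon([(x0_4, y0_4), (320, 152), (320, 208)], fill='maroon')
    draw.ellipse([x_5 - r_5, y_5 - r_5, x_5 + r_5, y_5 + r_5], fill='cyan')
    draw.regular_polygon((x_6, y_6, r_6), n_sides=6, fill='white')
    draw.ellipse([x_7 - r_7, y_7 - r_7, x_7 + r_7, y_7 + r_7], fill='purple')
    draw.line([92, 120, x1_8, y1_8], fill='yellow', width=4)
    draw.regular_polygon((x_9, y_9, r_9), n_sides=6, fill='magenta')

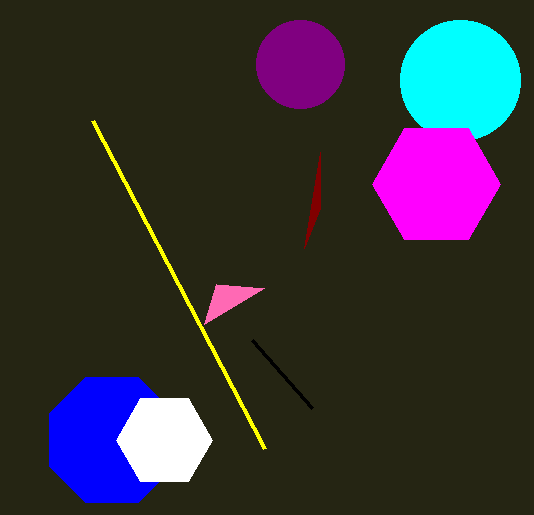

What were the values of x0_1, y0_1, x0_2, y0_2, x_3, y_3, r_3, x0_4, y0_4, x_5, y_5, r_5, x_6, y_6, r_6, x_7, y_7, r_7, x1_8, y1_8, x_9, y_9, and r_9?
x0_1 = 216
y0_1 = 284
x0_2 = 312
y0_2 = 408
x_3 = 112
y_3 = 440
r_3 = 68
x0_4 = 304
y0_4 = 248
x_5 = 460
y_5 = 80
r_5 = 60
x_6 = 164
y_6 = 440
r_6 = 48
x_7 = 300
y_7 = 64
r_7 = 44
x1_8 = 264
y1_8 = 448
x_9 = 436
y_9 = 184
r_9 = 64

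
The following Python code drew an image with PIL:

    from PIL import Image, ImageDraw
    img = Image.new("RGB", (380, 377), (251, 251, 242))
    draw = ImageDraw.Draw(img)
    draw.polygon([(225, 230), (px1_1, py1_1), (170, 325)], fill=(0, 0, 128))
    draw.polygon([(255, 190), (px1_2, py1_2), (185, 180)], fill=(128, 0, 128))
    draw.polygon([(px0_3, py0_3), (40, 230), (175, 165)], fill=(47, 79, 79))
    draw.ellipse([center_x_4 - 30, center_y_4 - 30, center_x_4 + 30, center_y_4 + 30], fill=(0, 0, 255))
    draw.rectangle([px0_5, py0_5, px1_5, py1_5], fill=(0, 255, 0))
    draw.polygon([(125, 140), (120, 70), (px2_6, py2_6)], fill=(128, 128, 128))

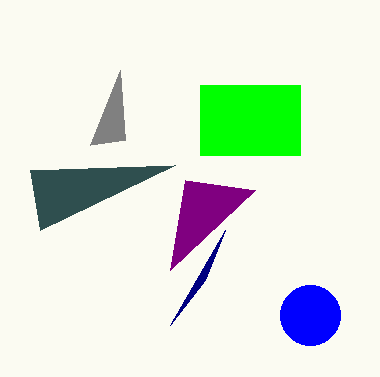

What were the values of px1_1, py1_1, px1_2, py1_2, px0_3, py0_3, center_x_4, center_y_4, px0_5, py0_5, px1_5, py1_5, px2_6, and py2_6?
px1_1 = 205; py1_1 = 280; px1_2 = 170; py1_2 = 270; px0_3 = 30; py0_3 = 170; center_x_4 = 310; center_y_4 = 315; px0_5 = 200; py0_5 = 85; px1_5 = 300; py1_5 = 155; px2_6 = 90; py2_6 = 145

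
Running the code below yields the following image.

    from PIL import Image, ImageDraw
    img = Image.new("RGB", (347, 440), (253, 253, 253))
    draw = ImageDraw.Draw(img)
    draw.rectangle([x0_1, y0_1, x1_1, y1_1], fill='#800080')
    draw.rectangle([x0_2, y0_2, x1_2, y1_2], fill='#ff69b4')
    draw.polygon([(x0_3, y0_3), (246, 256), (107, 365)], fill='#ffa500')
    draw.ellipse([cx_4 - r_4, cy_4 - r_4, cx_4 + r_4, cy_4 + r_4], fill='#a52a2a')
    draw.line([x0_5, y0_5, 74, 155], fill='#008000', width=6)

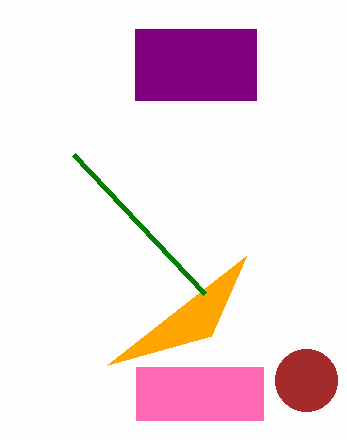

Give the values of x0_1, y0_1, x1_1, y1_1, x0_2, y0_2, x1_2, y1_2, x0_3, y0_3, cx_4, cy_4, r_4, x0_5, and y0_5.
x0_1 = 135, y0_1 = 29, x1_1 = 256, y1_1 = 100, x0_2 = 136, y0_2 = 367, x1_2 = 263, y1_2 = 420, x0_3 = 211, y0_3 = 336, cx_4 = 306, cy_4 = 380, r_4 = 31, x0_5 = 205, y0_5 = 294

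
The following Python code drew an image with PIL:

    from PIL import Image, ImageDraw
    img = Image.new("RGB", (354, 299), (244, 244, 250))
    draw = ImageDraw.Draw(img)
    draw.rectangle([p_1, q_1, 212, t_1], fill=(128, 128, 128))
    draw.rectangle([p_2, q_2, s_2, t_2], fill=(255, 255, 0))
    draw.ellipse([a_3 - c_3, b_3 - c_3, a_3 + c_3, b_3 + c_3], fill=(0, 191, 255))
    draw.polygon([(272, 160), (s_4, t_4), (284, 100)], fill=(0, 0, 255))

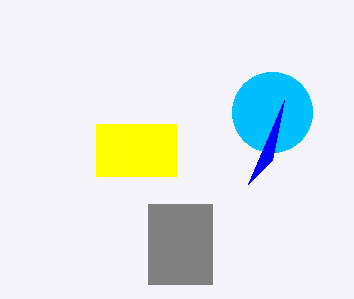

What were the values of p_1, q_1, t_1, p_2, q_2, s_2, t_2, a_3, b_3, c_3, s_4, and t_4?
p_1 = 148; q_1 = 204; t_1 = 284; p_2 = 96; q_2 = 124; s_2 = 176; t_2 = 176; a_3 = 272; b_3 = 112; c_3 = 40; s_4 = 248; t_4 = 184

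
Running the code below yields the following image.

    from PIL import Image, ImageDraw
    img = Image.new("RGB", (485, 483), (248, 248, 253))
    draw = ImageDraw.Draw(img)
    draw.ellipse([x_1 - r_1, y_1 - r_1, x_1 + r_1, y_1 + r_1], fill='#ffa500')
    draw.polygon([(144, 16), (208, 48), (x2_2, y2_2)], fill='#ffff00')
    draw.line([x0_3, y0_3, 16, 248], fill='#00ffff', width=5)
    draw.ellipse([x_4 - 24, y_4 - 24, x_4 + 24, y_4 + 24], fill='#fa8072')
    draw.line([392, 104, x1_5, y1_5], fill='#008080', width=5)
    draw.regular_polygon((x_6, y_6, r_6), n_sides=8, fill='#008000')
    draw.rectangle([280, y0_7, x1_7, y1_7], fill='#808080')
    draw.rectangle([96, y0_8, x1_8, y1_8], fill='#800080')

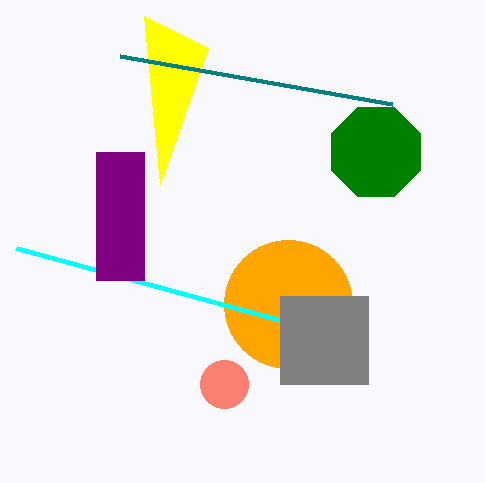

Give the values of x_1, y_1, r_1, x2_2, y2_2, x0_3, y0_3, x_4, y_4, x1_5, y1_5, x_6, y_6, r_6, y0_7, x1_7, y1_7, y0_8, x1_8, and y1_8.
x_1 = 288
y_1 = 304
r_1 = 64
x2_2 = 160
y2_2 = 184
x0_3 = 280
y0_3 = 320
x_4 = 224
y_4 = 384
x1_5 = 120
y1_5 = 56
x_6 = 376
y_6 = 152
r_6 = 48
y0_7 = 296
x1_7 = 368
y1_7 = 384
y0_8 = 152
x1_8 = 144
y1_8 = 280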